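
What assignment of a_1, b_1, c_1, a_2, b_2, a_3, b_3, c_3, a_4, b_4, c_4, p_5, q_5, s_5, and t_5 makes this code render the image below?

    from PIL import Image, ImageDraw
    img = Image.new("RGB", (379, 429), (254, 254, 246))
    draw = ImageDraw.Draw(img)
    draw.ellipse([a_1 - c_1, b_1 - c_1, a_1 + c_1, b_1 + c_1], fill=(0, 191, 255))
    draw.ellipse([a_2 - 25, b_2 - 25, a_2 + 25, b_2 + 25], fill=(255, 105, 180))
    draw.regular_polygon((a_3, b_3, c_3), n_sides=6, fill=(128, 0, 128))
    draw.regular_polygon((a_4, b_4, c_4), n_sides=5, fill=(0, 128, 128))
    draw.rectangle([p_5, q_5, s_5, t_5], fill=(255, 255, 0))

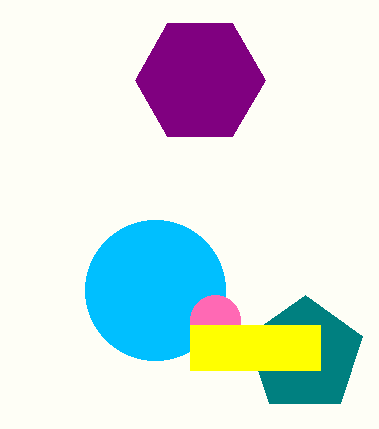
a_1 = 155
b_1 = 290
c_1 = 70
a_2 = 215
b_2 = 320
a_3 = 200
b_3 = 80
c_3 = 65
a_4 = 305
b_4 = 355
c_4 = 60
p_5 = 190
q_5 = 325
s_5 = 320
t_5 = 370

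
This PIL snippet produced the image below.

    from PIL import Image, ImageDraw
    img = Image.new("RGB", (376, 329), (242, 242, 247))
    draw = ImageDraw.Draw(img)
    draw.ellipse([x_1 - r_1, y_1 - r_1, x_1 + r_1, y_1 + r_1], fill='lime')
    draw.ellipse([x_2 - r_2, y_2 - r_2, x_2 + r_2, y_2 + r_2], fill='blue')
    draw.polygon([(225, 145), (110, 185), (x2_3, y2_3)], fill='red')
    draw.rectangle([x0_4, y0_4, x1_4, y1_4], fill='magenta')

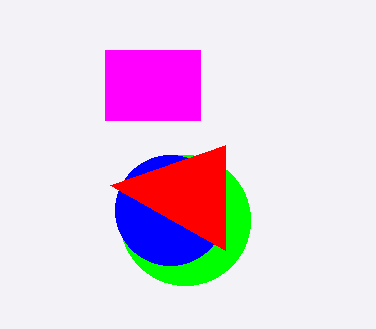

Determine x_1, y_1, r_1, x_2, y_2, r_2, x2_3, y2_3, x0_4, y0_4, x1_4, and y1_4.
x_1 = 185, y_1 = 220, r_1 = 65, x_2 = 170, y_2 = 210, r_2 = 55, x2_3 = 225, y2_3 = 250, x0_4 = 105, y0_4 = 50, x1_4 = 200, y1_4 = 120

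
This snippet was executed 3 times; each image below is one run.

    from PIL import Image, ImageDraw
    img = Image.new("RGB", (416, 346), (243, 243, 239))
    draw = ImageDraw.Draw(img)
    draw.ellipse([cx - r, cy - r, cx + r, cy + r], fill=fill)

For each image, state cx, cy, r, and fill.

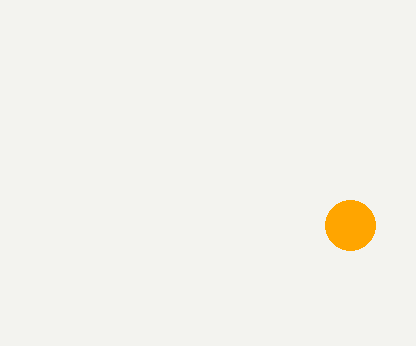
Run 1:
cx = 350, cy = 225, r = 25, fill = 'orange'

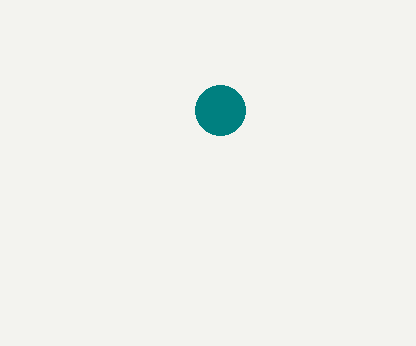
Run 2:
cx = 220; cy = 110; r = 25; fill = 'teal'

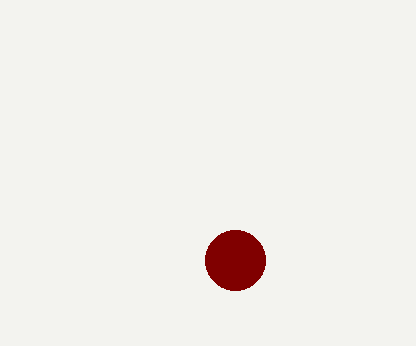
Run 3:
cx = 235; cy = 260; r = 30; fill = 'maroon'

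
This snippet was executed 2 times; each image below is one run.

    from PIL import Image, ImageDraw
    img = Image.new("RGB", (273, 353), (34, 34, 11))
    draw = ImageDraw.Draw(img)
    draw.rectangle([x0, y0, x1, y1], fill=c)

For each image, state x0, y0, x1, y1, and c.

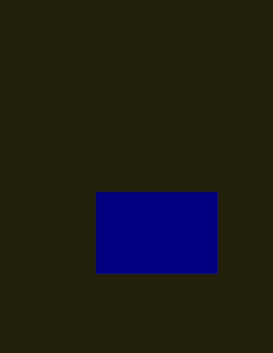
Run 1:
x0 = 96; y0 = 192; x1 = 216; y1 = 272; c = 'navy'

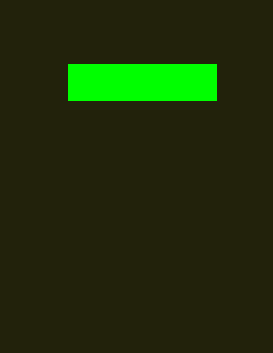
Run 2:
x0 = 68, y0 = 64, x1 = 216, y1 = 100, c = 'lime'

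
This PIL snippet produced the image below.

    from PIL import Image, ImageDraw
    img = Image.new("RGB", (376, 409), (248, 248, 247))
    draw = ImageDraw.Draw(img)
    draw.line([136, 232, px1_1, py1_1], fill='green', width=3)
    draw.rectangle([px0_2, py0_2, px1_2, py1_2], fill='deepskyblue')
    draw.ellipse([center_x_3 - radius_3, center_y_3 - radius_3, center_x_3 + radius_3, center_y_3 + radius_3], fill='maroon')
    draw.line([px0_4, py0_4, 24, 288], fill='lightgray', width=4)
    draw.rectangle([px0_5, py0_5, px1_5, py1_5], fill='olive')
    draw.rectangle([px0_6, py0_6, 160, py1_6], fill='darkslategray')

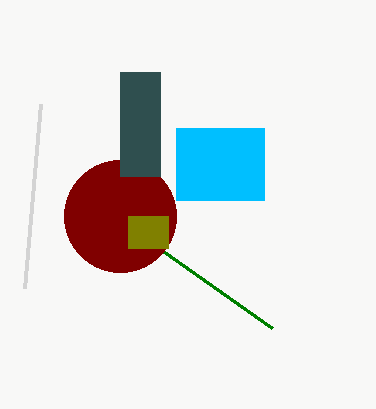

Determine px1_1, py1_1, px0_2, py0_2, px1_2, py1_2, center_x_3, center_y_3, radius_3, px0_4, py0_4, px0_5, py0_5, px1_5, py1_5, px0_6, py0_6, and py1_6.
px1_1 = 272
py1_1 = 328
px0_2 = 176
py0_2 = 128
px1_2 = 264
py1_2 = 200
center_x_3 = 120
center_y_3 = 216
radius_3 = 56
px0_4 = 40
py0_4 = 104
px0_5 = 128
py0_5 = 216
px1_5 = 168
py1_5 = 248
px0_6 = 120
py0_6 = 72
py1_6 = 176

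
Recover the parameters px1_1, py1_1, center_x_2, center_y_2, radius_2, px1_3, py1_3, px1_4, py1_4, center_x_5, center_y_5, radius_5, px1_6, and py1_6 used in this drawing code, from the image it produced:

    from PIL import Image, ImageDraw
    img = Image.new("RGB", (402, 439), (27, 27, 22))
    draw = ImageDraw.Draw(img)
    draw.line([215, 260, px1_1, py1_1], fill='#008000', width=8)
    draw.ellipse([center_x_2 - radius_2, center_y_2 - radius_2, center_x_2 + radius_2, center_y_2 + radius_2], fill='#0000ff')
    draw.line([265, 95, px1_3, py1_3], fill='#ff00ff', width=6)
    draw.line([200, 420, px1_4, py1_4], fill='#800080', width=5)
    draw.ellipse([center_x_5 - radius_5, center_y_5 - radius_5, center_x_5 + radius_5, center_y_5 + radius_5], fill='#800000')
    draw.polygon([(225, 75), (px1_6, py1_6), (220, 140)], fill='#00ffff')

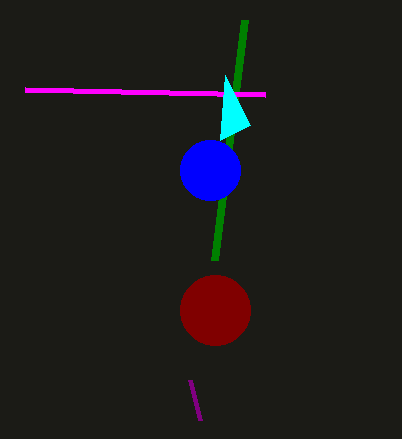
px1_1 = 245
py1_1 = 20
center_x_2 = 210
center_y_2 = 170
radius_2 = 30
px1_3 = 25
py1_3 = 90
px1_4 = 190
py1_4 = 380
center_x_5 = 215
center_y_5 = 310
radius_5 = 35
px1_6 = 250
py1_6 = 125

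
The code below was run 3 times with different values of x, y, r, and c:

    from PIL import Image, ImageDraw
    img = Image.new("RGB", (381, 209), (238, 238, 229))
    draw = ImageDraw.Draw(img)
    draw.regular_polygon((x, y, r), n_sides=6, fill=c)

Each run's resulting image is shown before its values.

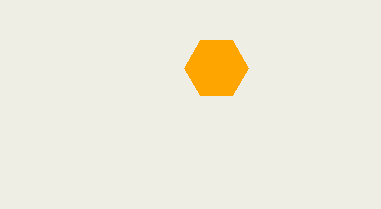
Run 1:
x = 216; y = 68; r = 32; c = 'orange'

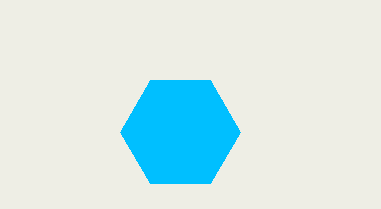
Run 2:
x = 180
y = 132
r = 60
c = 'deepskyblue'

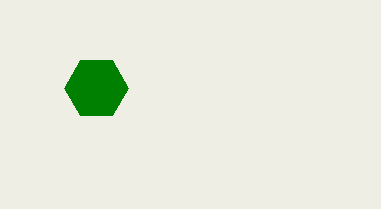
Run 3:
x = 96; y = 88; r = 32; c = 'green'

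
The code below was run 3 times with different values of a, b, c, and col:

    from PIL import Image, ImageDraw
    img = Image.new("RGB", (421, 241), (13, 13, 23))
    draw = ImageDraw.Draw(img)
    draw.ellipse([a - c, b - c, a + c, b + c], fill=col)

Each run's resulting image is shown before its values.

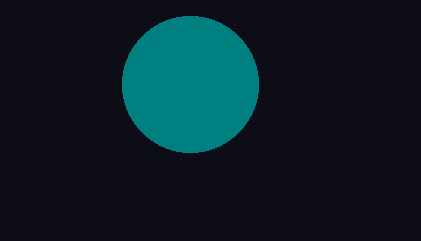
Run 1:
a = 190
b = 84
c = 68
col = 'teal'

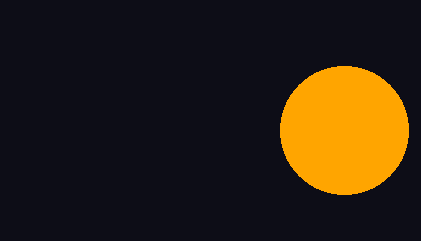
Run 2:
a = 344, b = 130, c = 64, col = 'orange'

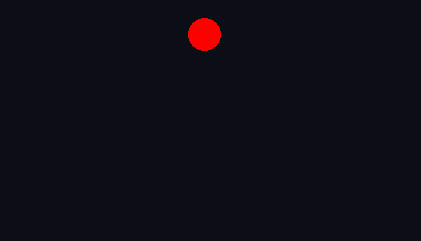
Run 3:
a = 204
b = 34
c = 16
col = 'red'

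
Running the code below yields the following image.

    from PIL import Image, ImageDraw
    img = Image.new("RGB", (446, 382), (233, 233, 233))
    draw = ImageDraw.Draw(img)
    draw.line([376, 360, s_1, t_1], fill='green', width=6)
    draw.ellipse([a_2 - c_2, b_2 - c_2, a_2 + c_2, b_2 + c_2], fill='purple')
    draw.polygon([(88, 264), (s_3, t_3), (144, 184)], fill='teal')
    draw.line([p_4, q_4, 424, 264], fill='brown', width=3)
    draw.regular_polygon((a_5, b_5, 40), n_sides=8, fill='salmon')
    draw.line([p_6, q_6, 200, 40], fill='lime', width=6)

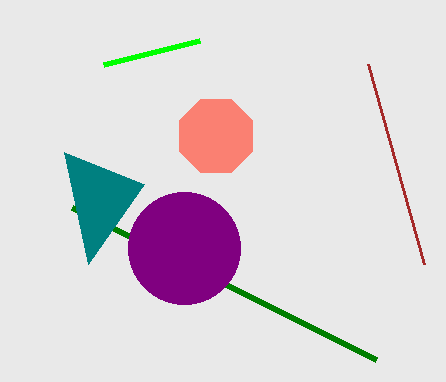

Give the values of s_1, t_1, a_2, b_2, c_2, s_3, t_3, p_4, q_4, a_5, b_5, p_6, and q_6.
s_1 = 72
t_1 = 208
a_2 = 184
b_2 = 248
c_2 = 56
s_3 = 64
t_3 = 152
p_4 = 368
q_4 = 64
a_5 = 216
b_5 = 136
p_6 = 104
q_6 = 64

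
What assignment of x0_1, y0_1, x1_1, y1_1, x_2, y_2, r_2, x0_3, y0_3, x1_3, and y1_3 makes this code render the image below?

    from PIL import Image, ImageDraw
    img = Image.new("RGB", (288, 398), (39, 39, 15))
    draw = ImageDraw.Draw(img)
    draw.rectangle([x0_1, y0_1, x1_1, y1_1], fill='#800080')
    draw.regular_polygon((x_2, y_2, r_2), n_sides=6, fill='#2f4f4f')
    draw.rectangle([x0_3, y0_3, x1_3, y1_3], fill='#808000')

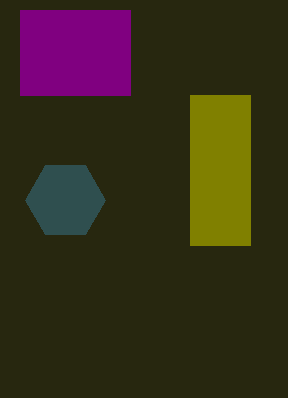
x0_1 = 20, y0_1 = 10, x1_1 = 130, y1_1 = 95, x_2 = 65, y_2 = 200, r_2 = 40, x0_3 = 190, y0_3 = 95, x1_3 = 250, y1_3 = 245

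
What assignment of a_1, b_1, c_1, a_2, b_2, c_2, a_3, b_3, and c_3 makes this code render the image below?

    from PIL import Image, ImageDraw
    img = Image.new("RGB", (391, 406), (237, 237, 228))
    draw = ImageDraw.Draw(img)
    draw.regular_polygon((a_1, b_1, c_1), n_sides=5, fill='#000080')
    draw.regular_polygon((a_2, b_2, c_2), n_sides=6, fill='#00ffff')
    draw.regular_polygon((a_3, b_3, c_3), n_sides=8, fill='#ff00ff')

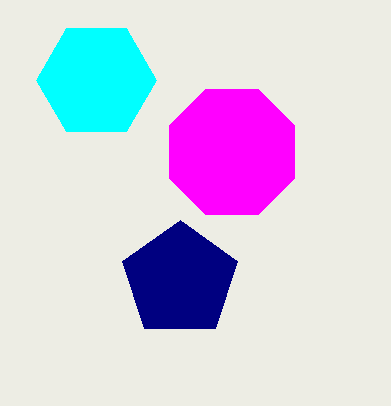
a_1 = 180, b_1 = 280, c_1 = 60, a_2 = 96, b_2 = 80, c_2 = 60, a_3 = 232, b_3 = 152, c_3 = 68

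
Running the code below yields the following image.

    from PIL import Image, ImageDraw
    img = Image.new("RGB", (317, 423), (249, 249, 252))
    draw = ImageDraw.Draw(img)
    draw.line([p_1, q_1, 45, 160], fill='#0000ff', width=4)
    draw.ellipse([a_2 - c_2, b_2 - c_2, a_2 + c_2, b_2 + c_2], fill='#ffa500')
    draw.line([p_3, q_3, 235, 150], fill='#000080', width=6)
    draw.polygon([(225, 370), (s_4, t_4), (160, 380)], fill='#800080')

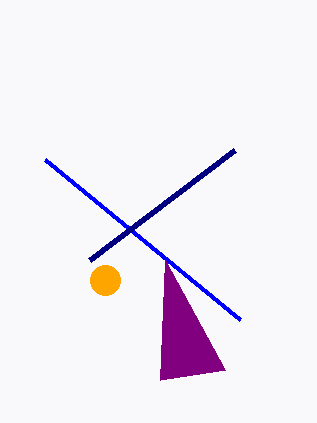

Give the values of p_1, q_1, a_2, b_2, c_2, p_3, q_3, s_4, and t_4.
p_1 = 240
q_1 = 320
a_2 = 105
b_2 = 280
c_2 = 15
p_3 = 90
q_3 = 260
s_4 = 165
t_4 = 260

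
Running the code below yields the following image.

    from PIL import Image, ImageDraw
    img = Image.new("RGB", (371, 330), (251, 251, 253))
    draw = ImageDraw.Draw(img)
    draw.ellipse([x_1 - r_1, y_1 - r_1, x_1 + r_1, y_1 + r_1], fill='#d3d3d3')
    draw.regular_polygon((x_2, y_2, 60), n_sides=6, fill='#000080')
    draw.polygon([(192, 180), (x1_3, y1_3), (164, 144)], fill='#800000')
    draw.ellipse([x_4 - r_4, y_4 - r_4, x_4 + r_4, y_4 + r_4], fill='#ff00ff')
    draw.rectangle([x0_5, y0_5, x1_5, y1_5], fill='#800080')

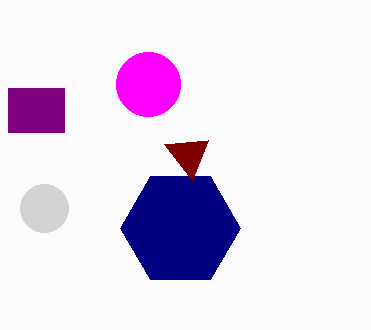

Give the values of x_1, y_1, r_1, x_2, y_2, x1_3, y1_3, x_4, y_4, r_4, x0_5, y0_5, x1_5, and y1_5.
x_1 = 44; y_1 = 208; r_1 = 24; x_2 = 180; y_2 = 228; x1_3 = 208; y1_3 = 140; x_4 = 148; y_4 = 84; r_4 = 32; x0_5 = 8; y0_5 = 88; x1_5 = 64; y1_5 = 132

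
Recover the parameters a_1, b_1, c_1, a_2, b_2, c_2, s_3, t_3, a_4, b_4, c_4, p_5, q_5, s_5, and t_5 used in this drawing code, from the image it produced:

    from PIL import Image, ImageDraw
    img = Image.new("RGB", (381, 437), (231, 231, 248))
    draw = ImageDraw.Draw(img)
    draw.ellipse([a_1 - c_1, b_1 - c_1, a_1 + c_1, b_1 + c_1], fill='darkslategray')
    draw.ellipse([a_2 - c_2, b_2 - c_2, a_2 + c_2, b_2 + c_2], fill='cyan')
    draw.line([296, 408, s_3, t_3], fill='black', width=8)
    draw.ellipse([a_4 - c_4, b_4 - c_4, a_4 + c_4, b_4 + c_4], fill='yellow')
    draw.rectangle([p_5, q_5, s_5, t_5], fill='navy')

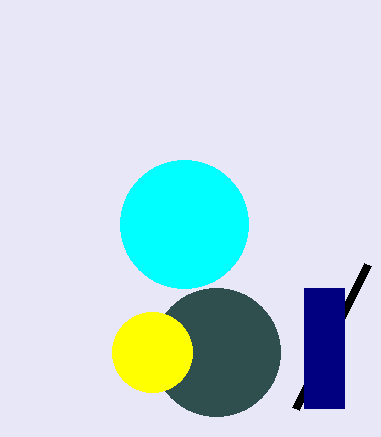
a_1 = 216
b_1 = 352
c_1 = 64
a_2 = 184
b_2 = 224
c_2 = 64
s_3 = 368
t_3 = 264
a_4 = 152
b_4 = 352
c_4 = 40
p_5 = 304
q_5 = 288
s_5 = 344
t_5 = 408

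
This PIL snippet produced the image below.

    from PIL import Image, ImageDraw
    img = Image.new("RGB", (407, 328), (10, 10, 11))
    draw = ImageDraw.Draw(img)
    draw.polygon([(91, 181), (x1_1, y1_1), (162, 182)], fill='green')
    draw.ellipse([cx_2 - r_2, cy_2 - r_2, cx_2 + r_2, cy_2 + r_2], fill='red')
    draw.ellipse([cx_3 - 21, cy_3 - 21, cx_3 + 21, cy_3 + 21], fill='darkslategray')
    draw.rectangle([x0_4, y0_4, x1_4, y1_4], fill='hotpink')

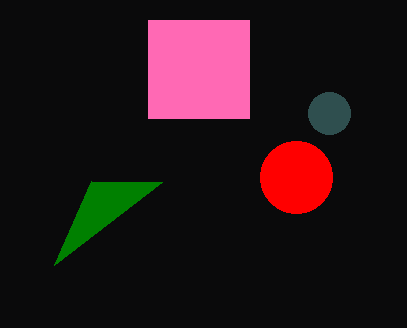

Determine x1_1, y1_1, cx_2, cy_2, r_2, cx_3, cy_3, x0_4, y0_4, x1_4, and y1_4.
x1_1 = 54
y1_1 = 265
cx_2 = 296
cy_2 = 177
r_2 = 36
cx_3 = 329
cy_3 = 113
x0_4 = 148
y0_4 = 20
x1_4 = 249
y1_4 = 118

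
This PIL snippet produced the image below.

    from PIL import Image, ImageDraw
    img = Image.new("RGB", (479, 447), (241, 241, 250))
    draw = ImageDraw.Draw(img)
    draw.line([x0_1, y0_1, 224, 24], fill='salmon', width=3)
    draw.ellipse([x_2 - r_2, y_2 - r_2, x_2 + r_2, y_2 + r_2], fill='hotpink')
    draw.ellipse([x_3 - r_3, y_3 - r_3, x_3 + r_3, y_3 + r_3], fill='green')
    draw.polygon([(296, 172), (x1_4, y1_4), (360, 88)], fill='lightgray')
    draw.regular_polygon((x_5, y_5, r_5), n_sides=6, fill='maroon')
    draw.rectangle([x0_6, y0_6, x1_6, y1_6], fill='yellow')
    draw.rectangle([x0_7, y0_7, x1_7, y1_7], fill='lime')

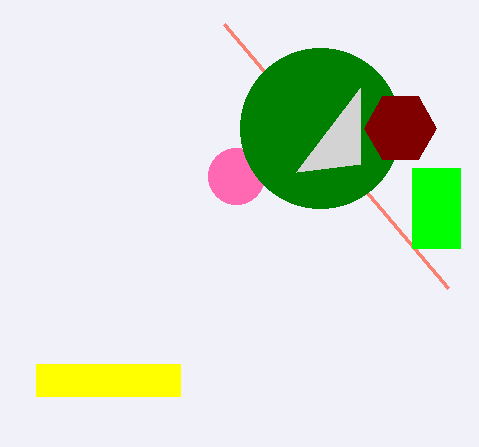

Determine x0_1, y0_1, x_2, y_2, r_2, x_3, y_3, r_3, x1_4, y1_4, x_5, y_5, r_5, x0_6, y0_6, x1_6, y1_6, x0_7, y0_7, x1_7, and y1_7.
x0_1 = 448
y0_1 = 288
x_2 = 236
y_2 = 176
r_2 = 28
x_3 = 320
y_3 = 128
r_3 = 80
x1_4 = 360
y1_4 = 164
x_5 = 400
y_5 = 128
r_5 = 36
x0_6 = 36
y0_6 = 364
x1_6 = 180
y1_6 = 396
x0_7 = 412
y0_7 = 168
x1_7 = 460
y1_7 = 248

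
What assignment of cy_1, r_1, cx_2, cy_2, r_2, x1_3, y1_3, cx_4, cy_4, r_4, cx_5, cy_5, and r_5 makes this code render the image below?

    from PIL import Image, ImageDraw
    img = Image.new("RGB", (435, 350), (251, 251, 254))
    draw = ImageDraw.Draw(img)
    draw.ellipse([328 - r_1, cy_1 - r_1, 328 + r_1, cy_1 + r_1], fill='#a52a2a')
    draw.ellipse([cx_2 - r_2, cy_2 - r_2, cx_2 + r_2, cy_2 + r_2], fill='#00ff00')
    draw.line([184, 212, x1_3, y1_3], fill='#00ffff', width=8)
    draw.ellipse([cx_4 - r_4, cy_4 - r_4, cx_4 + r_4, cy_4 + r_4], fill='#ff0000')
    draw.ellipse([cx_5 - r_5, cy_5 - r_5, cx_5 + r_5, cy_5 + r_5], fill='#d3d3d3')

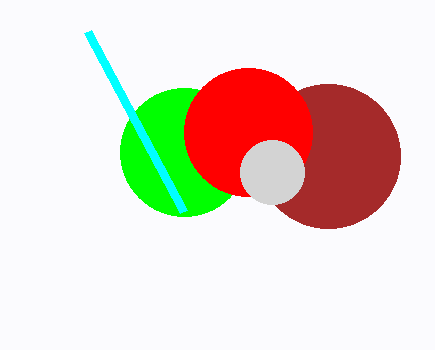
cy_1 = 156; r_1 = 72; cx_2 = 184; cy_2 = 152; r_2 = 64; x1_3 = 88; y1_3 = 32; cx_4 = 248; cy_4 = 132; r_4 = 64; cx_5 = 272; cy_5 = 172; r_5 = 32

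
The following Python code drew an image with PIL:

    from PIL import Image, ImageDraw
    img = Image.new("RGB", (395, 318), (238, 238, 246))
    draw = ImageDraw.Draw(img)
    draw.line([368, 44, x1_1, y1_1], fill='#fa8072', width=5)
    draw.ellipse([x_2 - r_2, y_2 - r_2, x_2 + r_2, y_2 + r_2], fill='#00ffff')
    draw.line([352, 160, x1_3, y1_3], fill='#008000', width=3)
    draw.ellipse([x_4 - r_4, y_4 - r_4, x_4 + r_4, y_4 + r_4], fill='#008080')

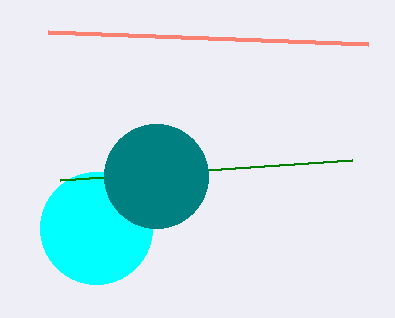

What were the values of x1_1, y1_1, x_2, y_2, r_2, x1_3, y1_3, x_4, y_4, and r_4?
x1_1 = 48
y1_1 = 32
x_2 = 96
y_2 = 228
r_2 = 56
x1_3 = 60
y1_3 = 180
x_4 = 156
y_4 = 176
r_4 = 52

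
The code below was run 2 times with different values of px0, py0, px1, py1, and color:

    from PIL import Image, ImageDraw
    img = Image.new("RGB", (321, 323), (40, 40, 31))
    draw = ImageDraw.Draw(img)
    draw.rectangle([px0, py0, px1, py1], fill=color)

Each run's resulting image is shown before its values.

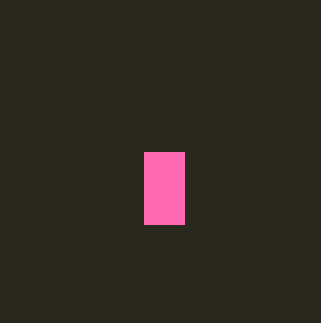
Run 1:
px0 = 144
py0 = 152
px1 = 184
py1 = 224
color = 'hotpink'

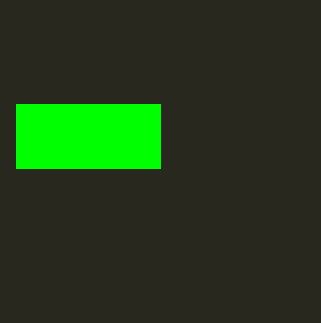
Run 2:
px0 = 16; py0 = 104; px1 = 160; py1 = 168; color = 'lime'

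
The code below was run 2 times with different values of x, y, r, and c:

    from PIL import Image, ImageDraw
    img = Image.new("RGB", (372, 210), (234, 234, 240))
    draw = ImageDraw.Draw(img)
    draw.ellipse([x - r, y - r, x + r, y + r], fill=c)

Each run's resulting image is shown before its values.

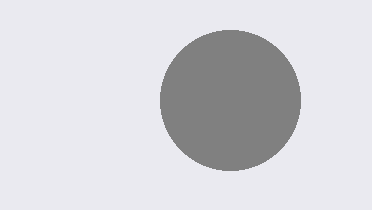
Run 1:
x = 230, y = 100, r = 70, c = 'gray'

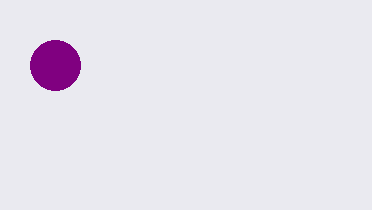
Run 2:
x = 55, y = 65, r = 25, c = 'purple'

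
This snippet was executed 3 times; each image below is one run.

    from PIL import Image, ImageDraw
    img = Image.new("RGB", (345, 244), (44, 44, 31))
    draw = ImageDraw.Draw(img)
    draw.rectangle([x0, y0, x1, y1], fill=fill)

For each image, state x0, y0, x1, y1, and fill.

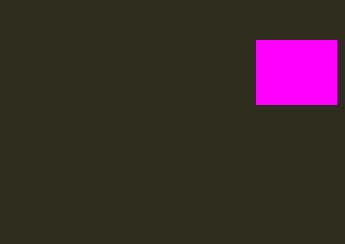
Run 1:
x0 = 256
y0 = 40
x1 = 336
y1 = 104
fill = 'magenta'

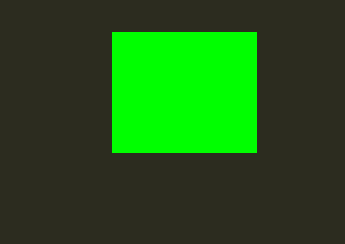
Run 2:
x0 = 112, y0 = 32, x1 = 256, y1 = 152, fill = 'lime'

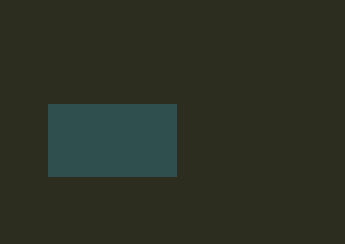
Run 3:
x0 = 48, y0 = 104, x1 = 176, y1 = 176, fill = 'darkslategray'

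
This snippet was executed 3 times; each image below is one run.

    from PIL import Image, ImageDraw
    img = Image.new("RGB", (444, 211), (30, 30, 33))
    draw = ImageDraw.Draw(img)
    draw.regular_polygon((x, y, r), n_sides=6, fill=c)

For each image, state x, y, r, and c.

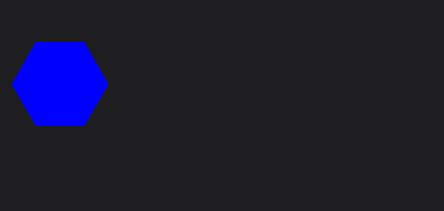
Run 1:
x = 60; y = 84; r = 48; c = 'blue'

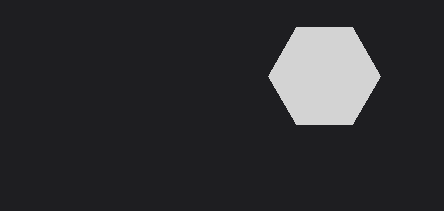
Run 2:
x = 324
y = 76
r = 56
c = 'lightgray'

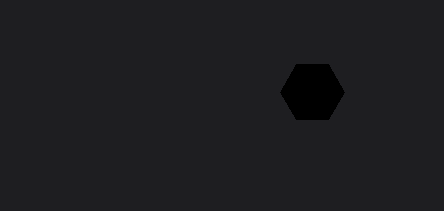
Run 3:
x = 312, y = 92, r = 32, c = 'black'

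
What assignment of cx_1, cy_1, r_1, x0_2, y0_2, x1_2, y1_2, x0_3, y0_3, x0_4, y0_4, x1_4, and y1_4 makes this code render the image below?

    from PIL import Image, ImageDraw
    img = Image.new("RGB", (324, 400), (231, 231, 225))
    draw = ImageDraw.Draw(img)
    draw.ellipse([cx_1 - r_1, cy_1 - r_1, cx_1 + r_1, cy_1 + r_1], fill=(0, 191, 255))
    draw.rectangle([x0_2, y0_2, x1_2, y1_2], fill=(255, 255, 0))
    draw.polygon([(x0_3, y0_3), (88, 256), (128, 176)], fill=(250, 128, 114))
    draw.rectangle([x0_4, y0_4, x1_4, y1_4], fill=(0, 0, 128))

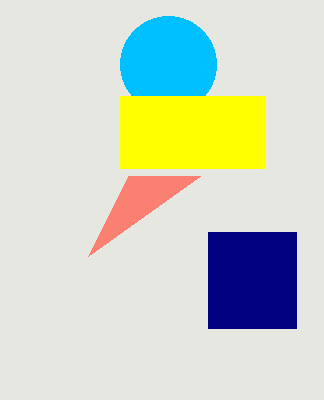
cx_1 = 168, cy_1 = 64, r_1 = 48, x0_2 = 120, y0_2 = 96, x1_2 = 264, y1_2 = 168, x0_3 = 200, y0_3 = 176, x0_4 = 208, y0_4 = 232, x1_4 = 296, y1_4 = 328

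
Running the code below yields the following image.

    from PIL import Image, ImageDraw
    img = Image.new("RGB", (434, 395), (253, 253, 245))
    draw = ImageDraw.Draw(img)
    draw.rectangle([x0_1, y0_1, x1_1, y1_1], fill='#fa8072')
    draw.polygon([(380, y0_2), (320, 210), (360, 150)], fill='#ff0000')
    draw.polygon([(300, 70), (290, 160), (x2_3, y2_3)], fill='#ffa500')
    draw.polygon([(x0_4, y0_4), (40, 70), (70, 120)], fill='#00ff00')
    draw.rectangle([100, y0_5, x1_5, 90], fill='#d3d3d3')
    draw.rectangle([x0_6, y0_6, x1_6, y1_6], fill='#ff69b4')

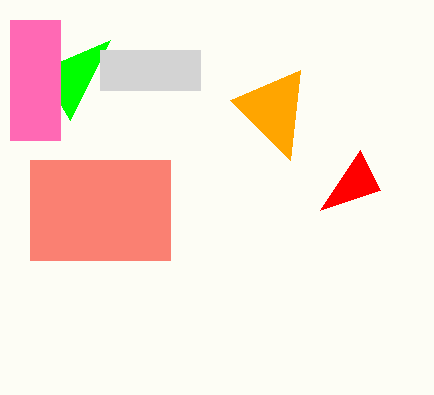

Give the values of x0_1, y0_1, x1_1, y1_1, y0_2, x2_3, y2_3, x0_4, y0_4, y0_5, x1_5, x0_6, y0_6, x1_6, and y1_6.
x0_1 = 30
y0_1 = 160
x1_1 = 170
y1_1 = 260
y0_2 = 190
x2_3 = 230
y2_3 = 100
x0_4 = 110
y0_4 = 40
y0_5 = 50
x1_5 = 200
x0_6 = 10
y0_6 = 20
x1_6 = 60
y1_6 = 140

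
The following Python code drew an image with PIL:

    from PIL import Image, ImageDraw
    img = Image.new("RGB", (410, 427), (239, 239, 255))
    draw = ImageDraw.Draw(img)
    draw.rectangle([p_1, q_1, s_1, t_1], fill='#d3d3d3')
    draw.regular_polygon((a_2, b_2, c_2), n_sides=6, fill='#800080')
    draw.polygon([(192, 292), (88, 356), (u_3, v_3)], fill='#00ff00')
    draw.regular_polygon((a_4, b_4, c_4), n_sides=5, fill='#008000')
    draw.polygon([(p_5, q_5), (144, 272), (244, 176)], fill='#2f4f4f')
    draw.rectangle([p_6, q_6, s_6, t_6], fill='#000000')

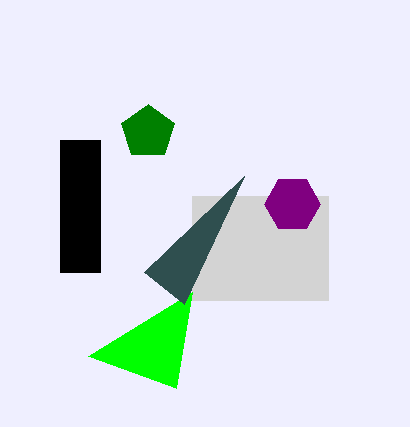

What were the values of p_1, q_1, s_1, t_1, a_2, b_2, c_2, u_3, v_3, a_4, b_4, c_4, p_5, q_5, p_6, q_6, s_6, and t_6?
p_1 = 192
q_1 = 196
s_1 = 328
t_1 = 300
a_2 = 292
b_2 = 204
c_2 = 28
u_3 = 176
v_3 = 388
a_4 = 148
b_4 = 132
c_4 = 28
p_5 = 184
q_5 = 304
p_6 = 60
q_6 = 140
s_6 = 100
t_6 = 272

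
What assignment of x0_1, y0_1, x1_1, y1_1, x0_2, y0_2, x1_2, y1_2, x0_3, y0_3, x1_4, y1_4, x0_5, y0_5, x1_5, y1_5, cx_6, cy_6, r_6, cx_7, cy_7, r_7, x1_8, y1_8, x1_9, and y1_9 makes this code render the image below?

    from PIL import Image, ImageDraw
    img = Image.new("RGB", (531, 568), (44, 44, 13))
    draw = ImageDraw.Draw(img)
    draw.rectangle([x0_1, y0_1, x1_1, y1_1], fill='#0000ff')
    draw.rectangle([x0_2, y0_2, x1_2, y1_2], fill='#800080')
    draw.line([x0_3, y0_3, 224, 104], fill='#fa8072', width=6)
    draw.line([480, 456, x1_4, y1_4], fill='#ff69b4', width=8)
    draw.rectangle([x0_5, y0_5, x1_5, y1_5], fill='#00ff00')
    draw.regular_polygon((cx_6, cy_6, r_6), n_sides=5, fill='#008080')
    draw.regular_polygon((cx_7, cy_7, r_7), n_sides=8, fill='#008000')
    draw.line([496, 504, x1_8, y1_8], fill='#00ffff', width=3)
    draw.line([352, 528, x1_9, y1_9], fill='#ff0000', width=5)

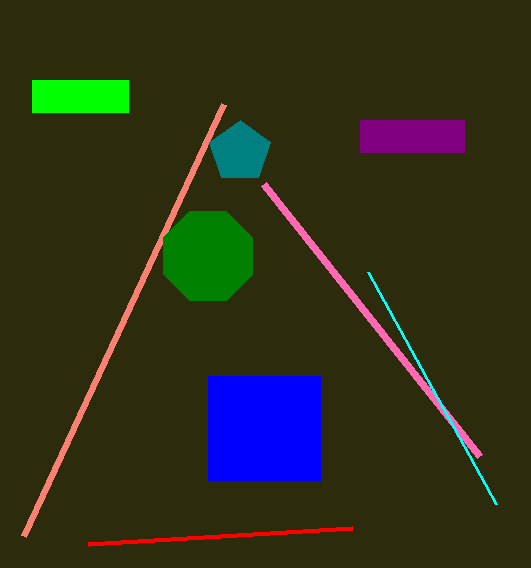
x0_1 = 208
y0_1 = 376
x1_1 = 320
y1_1 = 480
x0_2 = 360
y0_2 = 120
x1_2 = 464
y1_2 = 152
x0_3 = 24
y0_3 = 536
x1_4 = 264
y1_4 = 184
x0_5 = 32
y0_5 = 80
x1_5 = 128
y1_5 = 112
cx_6 = 240
cy_6 = 152
r_6 = 32
cx_7 = 208
cy_7 = 256
r_7 = 48
x1_8 = 368
y1_8 = 272
x1_9 = 88
y1_9 = 544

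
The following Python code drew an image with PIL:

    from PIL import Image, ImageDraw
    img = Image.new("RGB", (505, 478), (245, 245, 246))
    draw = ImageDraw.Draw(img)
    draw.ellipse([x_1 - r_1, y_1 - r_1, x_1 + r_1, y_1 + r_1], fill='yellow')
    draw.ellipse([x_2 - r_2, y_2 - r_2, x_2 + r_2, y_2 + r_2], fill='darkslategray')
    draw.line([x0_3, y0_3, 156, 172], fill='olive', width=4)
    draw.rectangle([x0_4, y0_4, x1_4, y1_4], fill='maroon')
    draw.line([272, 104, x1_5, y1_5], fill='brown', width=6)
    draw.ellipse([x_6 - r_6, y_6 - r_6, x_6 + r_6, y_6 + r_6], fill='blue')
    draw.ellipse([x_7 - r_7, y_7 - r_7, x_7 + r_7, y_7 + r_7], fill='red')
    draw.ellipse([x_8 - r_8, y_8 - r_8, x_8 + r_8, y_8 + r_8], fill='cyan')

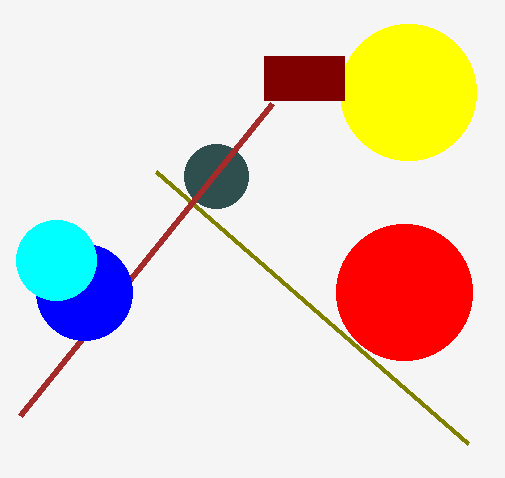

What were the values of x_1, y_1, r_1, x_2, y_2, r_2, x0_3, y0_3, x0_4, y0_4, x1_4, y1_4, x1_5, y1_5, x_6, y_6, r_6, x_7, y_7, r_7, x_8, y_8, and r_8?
x_1 = 408, y_1 = 92, r_1 = 68, x_2 = 216, y_2 = 176, r_2 = 32, x0_3 = 468, y0_3 = 444, x0_4 = 264, y0_4 = 56, x1_4 = 344, y1_4 = 100, x1_5 = 20, y1_5 = 416, x_6 = 84, y_6 = 292, r_6 = 48, x_7 = 404, y_7 = 292, r_7 = 68, x_8 = 56, y_8 = 260, r_8 = 40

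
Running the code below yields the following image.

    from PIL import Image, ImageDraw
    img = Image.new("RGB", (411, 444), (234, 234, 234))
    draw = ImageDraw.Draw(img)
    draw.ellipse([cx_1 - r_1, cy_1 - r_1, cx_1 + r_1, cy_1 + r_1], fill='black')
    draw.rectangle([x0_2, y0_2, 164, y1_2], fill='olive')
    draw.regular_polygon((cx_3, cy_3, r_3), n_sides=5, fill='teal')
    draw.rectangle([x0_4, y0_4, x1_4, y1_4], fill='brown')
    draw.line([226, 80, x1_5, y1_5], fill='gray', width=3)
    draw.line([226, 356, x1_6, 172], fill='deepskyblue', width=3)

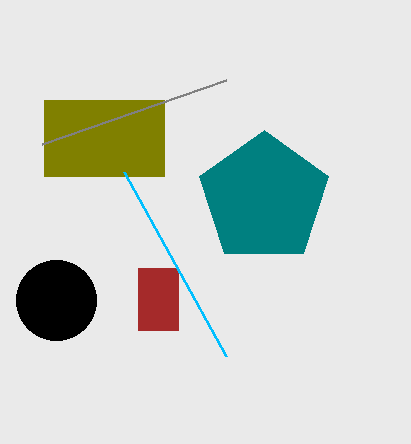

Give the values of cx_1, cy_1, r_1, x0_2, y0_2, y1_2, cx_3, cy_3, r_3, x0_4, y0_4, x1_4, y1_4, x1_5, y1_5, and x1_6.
cx_1 = 56; cy_1 = 300; r_1 = 40; x0_2 = 44; y0_2 = 100; y1_2 = 176; cx_3 = 264; cy_3 = 198; r_3 = 68; x0_4 = 138; y0_4 = 268; x1_4 = 178; y1_4 = 330; x1_5 = 42; y1_5 = 144; x1_6 = 124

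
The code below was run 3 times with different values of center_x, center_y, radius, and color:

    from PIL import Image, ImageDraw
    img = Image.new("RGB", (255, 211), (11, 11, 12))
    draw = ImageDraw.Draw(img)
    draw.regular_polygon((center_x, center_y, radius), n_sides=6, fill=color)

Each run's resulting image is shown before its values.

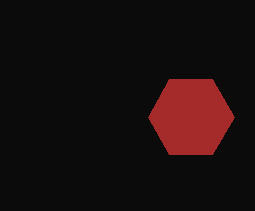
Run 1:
center_x = 191
center_y = 117
radius = 43
color = 'brown'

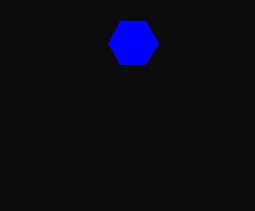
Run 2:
center_x = 133, center_y = 43, radius = 25, color = 'blue'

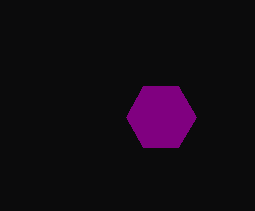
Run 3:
center_x = 161, center_y = 117, radius = 35, color = 'purple'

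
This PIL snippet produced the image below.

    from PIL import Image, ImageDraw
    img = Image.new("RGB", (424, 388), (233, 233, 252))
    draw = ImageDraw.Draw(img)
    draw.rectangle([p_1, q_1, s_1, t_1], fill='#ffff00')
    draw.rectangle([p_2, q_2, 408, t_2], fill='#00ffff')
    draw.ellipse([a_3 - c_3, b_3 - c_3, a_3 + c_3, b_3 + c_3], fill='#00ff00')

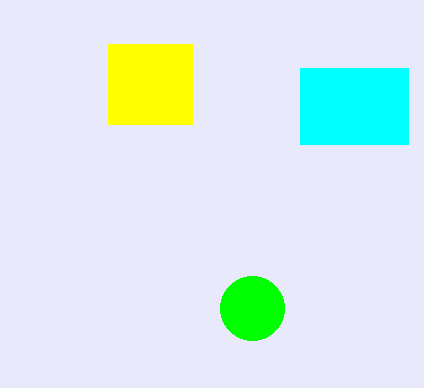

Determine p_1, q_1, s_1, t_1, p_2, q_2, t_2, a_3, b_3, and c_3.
p_1 = 108
q_1 = 44
s_1 = 192
t_1 = 124
p_2 = 300
q_2 = 68
t_2 = 144
a_3 = 252
b_3 = 308
c_3 = 32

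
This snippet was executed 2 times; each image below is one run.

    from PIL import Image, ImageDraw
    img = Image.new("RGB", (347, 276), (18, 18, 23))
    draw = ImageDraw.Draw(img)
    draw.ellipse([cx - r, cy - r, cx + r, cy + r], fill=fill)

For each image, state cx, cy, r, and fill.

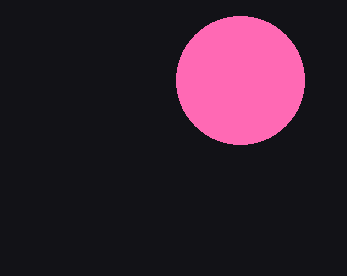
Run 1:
cx = 240, cy = 80, r = 64, fill = 'hotpink'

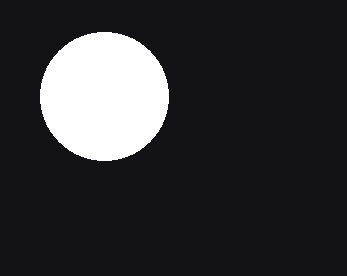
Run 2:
cx = 104
cy = 96
r = 64
fill = 'white'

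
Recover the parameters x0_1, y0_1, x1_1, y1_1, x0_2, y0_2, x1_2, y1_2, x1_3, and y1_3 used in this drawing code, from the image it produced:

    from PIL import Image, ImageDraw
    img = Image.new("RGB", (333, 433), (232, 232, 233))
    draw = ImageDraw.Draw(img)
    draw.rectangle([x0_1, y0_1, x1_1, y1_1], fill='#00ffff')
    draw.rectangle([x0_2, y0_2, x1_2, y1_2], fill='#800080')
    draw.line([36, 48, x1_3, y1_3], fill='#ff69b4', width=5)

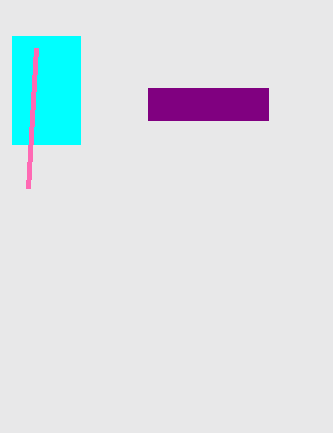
x0_1 = 12, y0_1 = 36, x1_1 = 80, y1_1 = 144, x0_2 = 148, y0_2 = 88, x1_2 = 268, y1_2 = 120, x1_3 = 28, y1_3 = 188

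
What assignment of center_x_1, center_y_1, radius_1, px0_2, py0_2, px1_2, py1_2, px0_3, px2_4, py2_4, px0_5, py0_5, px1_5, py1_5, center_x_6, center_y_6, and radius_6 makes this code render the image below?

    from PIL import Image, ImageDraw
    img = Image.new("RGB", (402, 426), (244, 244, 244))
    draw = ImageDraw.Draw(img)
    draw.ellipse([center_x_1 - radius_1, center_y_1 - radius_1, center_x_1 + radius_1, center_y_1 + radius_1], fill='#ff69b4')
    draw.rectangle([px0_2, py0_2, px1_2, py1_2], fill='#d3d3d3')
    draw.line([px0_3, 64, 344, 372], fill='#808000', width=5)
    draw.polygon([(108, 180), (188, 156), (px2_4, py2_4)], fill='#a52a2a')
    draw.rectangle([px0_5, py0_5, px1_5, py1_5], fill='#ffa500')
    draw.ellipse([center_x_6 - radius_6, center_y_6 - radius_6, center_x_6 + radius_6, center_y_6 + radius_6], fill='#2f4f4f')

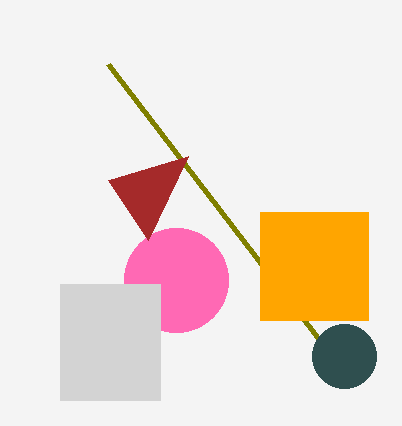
center_x_1 = 176
center_y_1 = 280
radius_1 = 52
px0_2 = 60
py0_2 = 284
px1_2 = 160
py1_2 = 400
px0_3 = 108
px2_4 = 148
py2_4 = 240
px0_5 = 260
py0_5 = 212
px1_5 = 368
py1_5 = 320
center_x_6 = 344
center_y_6 = 356
radius_6 = 32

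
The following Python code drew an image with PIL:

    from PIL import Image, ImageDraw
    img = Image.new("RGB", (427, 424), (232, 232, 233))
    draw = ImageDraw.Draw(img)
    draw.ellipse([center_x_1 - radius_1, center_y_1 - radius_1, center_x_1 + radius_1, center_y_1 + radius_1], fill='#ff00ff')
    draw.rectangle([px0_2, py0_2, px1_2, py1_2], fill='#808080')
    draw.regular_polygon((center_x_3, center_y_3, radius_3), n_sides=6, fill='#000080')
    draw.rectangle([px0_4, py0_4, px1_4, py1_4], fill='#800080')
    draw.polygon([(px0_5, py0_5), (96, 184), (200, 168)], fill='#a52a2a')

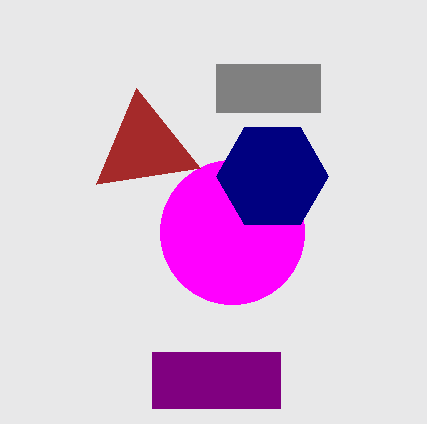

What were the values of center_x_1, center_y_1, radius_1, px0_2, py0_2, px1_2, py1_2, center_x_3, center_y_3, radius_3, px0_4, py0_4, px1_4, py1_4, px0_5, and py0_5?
center_x_1 = 232, center_y_1 = 232, radius_1 = 72, px0_2 = 216, py0_2 = 64, px1_2 = 320, py1_2 = 112, center_x_3 = 272, center_y_3 = 176, radius_3 = 56, px0_4 = 152, py0_4 = 352, px1_4 = 280, py1_4 = 408, px0_5 = 136, py0_5 = 88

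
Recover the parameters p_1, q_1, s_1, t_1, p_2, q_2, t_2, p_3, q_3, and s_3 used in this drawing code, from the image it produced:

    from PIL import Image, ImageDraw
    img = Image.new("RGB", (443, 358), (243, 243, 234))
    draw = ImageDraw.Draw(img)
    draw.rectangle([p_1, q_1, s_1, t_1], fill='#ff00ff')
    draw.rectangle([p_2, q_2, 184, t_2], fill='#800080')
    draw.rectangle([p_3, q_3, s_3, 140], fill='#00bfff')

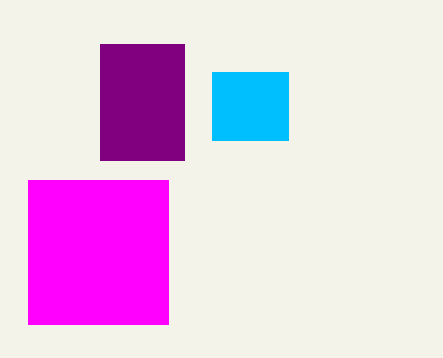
p_1 = 28
q_1 = 180
s_1 = 168
t_1 = 324
p_2 = 100
q_2 = 44
t_2 = 160
p_3 = 212
q_3 = 72
s_3 = 288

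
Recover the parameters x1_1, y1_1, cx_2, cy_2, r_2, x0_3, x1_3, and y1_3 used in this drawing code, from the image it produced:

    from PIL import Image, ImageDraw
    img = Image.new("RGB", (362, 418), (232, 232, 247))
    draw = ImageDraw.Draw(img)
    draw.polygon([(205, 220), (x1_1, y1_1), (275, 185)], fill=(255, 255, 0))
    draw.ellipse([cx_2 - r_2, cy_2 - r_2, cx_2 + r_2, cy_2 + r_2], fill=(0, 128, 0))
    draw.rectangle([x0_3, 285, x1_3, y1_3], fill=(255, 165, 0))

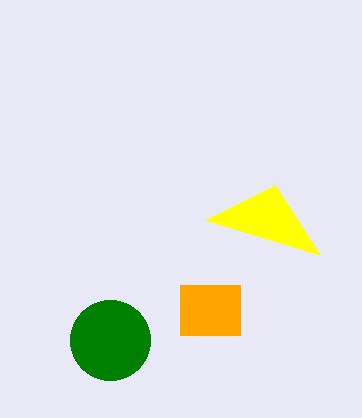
x1_1 = 320, y1_1 = 255, cx_2 = 110, cy_2 = 340, r_2 = 40, x0_3 = 180, x1_3 = 240, y1_3 = 335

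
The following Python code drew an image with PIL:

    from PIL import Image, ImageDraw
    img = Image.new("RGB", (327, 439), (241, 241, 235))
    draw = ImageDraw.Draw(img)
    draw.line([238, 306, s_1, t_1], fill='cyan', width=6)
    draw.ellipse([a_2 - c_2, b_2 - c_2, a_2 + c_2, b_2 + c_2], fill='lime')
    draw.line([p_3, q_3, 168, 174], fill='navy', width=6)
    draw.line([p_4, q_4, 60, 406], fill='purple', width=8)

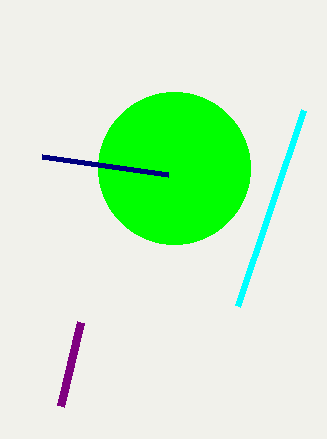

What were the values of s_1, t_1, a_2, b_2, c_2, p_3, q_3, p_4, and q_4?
s_1 = 304, t_1 = 110, a_2 = 174, b_2 = 168, c_2 = 76, p_3 = 42, q_3 = 156, p_4 = 80, q_4 = 322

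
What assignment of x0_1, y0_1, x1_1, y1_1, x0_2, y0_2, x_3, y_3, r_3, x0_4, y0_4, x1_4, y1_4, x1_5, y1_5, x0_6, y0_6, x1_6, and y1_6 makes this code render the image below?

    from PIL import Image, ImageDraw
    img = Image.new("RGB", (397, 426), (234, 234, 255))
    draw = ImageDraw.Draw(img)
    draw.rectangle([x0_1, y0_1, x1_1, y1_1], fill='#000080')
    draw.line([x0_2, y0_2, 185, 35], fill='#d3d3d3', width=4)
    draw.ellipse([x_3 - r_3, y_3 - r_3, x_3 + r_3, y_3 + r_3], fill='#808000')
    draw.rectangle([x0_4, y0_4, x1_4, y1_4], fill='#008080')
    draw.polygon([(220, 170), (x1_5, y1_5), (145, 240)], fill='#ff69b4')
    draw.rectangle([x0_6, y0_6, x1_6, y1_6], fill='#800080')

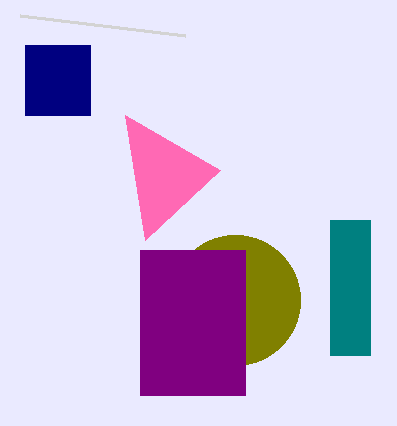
x0_1 = 25
y0_1 = 45
x1_1 = 90
y1_1 = 115
x0_2 = 20
y0_2 = 15
x_3 = 235
y_3 = 300
r_3 = 65
x0_4 = 330
y0_4 = 220
x1_4 = 370
y1_4 = 355
x1_5 = 125
y1_5 = 115
x0_6 = 140
y0_6 = 250
x1_6 = 245
y1_6 = 395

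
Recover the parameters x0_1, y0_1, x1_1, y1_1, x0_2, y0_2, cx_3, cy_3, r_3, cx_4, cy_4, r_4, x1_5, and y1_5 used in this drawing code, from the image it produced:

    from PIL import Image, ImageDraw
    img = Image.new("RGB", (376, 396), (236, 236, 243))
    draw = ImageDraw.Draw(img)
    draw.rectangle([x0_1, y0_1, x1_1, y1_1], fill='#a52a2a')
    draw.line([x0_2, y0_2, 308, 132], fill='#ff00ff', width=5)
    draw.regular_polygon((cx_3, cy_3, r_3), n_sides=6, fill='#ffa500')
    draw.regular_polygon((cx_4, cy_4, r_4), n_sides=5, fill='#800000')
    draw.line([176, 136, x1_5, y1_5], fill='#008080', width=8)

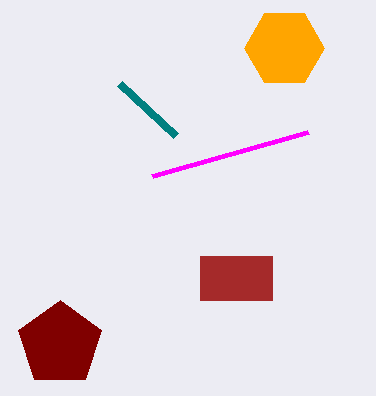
x0_1 = 200
y0_1 = 256
x1_1 = 272
y1_1 = 300
x0_2 = 152
y0_2 = 176
cx_3 = 284
cy_3 = 48
r_3 = 40
cx_4 = 60
cy_4 = 344
r_4 = 44
x1_5 = 120
y1_5 = 84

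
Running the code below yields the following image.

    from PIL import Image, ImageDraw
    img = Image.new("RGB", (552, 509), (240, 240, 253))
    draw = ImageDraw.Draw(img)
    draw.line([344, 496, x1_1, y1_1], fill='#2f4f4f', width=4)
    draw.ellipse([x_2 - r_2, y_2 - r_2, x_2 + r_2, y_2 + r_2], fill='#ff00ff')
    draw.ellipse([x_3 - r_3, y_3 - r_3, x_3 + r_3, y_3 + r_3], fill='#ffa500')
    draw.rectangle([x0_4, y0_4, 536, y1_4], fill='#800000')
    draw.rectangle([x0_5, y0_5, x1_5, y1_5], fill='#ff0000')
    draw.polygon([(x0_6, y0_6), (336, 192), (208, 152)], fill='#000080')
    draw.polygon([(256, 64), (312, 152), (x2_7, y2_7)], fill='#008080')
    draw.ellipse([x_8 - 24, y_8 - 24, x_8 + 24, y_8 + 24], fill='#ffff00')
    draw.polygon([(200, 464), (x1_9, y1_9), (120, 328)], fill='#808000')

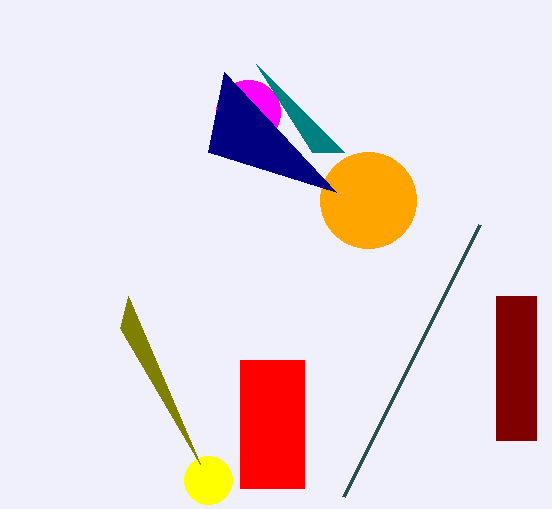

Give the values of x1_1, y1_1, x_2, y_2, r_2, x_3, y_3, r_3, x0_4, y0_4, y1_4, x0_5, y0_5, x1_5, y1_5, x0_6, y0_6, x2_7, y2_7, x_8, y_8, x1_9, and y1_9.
x1_1 = 480, y1_1 = 224, x_2 = 248, y_2 = 112, r_2 = 32, x_3 = 368, y_3 = 200, r_3 = 48, x0_4 = 496, y0_4 = 296, y1_4 = 440, x0_5 = 240, y0_5 = 360, x1_5 = 304, y1_5 = 488, x0_6 = 224, y0_6 = 72, x2_7 = 344, y2_7 = 152, x_8 = 208, y_8 = 480, x1_9 = 128, y1_9 = 296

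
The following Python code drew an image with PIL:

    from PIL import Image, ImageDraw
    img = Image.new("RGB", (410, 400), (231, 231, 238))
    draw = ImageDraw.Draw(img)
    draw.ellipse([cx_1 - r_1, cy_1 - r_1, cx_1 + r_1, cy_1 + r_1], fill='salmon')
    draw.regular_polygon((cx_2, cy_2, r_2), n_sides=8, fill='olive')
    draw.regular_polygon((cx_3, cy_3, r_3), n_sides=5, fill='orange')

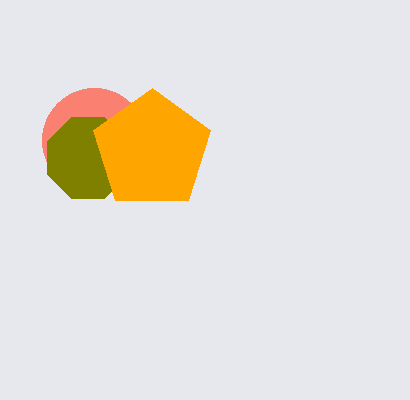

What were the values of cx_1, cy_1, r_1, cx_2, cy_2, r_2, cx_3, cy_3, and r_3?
cx_1 = 94; cy_1 = 140; r_1 = 52; cx_2 = 88; cy_2 = 158; r_2 = 44; cx_3 = 152; cy_3 = 150; r_3 = 62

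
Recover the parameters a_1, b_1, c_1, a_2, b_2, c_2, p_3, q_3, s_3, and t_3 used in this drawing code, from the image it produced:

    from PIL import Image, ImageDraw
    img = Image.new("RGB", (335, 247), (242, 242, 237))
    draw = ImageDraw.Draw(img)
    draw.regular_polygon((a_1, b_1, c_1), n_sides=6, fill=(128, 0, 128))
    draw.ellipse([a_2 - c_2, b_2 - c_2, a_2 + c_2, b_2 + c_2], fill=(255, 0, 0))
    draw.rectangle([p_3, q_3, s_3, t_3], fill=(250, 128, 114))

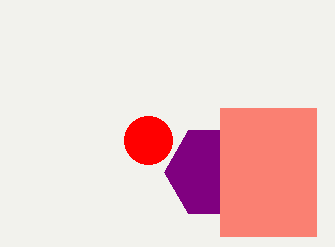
a_1 = 212, b_1 = 172, c_1 = 48, a_2 = 148, b_2 = 140, c_2 = 24, p_3 = 220, q_3 = 108, s_3 = 316, t_3 = 236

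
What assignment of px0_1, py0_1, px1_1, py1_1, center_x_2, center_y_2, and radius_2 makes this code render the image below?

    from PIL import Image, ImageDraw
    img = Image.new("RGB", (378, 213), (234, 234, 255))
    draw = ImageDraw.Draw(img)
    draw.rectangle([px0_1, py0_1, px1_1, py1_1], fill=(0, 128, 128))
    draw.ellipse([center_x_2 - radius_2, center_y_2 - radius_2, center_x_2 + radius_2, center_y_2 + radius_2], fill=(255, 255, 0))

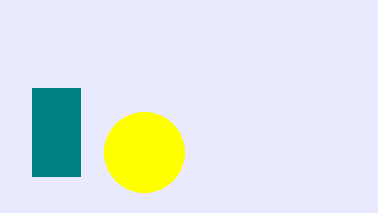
px0_1 = 32
py0_1 = 88
px1_1 = 80
py1_1 = 176
center_x_2 = 144
center_y_2 = 152
radius_2 = 40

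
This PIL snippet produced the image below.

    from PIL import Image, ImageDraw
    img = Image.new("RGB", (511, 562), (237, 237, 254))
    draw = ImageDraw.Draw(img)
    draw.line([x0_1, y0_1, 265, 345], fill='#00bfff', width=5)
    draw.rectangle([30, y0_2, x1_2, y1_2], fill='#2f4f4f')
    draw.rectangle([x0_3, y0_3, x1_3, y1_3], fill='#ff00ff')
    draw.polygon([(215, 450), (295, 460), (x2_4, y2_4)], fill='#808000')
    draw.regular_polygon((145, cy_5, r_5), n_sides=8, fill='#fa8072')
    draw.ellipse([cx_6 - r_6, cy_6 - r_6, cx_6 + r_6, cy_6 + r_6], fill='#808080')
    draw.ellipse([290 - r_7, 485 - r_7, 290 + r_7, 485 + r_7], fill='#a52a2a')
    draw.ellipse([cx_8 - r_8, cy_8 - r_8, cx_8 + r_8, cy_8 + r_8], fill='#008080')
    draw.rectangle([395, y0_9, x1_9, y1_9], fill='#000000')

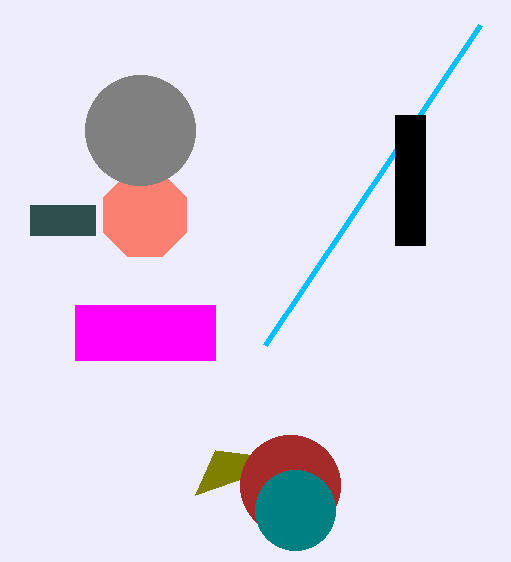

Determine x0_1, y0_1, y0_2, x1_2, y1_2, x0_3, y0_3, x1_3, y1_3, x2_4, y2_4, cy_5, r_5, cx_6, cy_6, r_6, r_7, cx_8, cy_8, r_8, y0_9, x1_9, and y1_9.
x0_1 = 480, y0_1 = 25, y0_2 = 205, x1_2 = 95, y1_2 = 235, x0_3 = 75, y0_3 = 305, x1_3 = 215, y1_3 = 360, x2_4 = 195, y2_4 = 495, cy_5 = 215, r_5 = 45, cx_6 = 140, cy_6 = 130, r_6 = 55, r_7 = 50, cx_8 = 295, cy_8 = 510, r_8 = 40, y0_9 = 115, x1_9 = 425, y1_9 = 245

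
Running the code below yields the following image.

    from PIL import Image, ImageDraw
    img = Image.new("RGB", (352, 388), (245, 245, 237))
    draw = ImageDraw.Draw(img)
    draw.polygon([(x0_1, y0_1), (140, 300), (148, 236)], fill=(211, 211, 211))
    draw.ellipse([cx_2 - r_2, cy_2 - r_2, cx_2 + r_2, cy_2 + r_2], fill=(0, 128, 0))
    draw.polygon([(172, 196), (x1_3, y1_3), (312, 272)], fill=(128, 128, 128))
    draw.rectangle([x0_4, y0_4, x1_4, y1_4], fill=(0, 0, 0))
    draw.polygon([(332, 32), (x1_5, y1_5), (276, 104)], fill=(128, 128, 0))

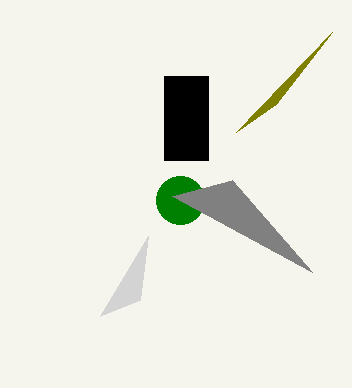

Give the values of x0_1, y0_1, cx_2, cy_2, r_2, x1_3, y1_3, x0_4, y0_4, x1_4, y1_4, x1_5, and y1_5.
x0_1 = 100
y0_1 = 316
cx_2 = 180
cy_2 = 200
r_2 = 24
x1_3 = 232
y1_3 = 180
x0_4 = 164
y0_4 = 76
x1_4 = 208
y1_4 = 160
x1_5 = 236
y1_5 = 132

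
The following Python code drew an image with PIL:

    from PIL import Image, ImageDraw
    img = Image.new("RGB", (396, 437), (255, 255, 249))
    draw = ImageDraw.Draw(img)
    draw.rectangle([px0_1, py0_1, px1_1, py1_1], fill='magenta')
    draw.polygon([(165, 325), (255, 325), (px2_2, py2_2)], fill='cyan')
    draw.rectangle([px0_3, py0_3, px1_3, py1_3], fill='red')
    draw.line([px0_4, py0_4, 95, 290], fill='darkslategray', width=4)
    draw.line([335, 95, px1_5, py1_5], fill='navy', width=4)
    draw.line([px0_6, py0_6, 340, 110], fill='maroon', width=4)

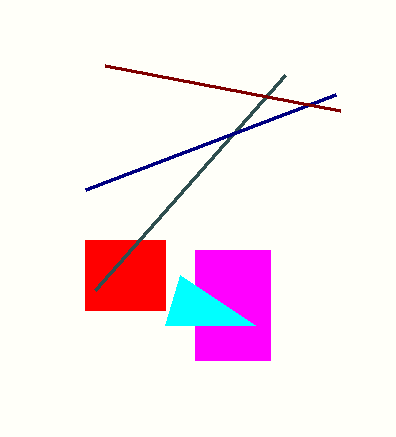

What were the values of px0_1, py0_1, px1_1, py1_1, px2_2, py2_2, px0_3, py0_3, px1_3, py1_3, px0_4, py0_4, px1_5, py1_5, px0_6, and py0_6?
px0_1 = 195
py0_1 = 250
px1_1 = 270
py1_1 = 360
px2_2 = 180
py2_2 = 275
px0_3 = 85
py0_3 = 240
px1_3 = 165
py1_3 = 310
px0_4 = 285
py0_4 = 75
px1_5 = 85
py1_5 = 190
px0_6 = 105
py0_6 = 65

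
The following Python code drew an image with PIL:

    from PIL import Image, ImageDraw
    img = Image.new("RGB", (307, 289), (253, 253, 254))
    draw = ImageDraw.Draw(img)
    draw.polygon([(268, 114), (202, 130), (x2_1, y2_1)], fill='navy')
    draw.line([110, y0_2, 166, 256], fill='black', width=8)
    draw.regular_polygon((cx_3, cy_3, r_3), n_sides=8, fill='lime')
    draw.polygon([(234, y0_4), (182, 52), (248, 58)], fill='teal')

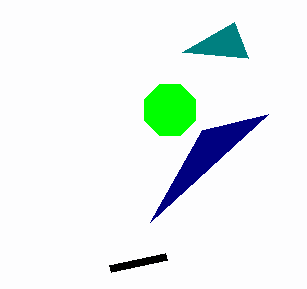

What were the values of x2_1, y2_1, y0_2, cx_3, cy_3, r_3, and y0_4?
x2_1 = 150; y2_1 = 222; y0_2 = 268; cx_3 = 170; cy_3 = 110; r_3 = 28; y0_4 = 22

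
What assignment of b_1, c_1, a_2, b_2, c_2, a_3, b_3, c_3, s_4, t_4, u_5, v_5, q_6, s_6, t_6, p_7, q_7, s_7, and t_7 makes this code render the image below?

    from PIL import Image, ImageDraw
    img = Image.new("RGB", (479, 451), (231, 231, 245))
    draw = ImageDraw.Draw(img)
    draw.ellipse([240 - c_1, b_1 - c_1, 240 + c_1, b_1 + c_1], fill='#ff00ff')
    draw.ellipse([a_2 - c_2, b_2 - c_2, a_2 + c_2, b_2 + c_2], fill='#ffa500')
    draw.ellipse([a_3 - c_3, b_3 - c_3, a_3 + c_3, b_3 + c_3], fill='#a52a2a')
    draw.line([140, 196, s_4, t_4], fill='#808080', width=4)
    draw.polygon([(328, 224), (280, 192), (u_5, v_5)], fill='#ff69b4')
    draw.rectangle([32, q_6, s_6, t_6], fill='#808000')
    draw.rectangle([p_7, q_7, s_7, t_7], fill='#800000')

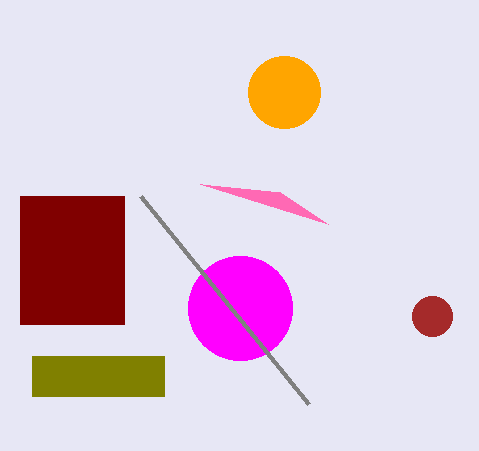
b_1 = 308
c_1 = 52
a_2 = 284
b_2 = 92
c_2 = 36
a_3 = 432
b_3 = 316
c_3 = 20
s_4 = 308
t_4 = 404
u_5 = 200
v_5 = 184
q_6 = 356
s_6 = 164
t_6 = 396
p_7 = 20
q_7 = 196
s_7 = 124
t_7 = 324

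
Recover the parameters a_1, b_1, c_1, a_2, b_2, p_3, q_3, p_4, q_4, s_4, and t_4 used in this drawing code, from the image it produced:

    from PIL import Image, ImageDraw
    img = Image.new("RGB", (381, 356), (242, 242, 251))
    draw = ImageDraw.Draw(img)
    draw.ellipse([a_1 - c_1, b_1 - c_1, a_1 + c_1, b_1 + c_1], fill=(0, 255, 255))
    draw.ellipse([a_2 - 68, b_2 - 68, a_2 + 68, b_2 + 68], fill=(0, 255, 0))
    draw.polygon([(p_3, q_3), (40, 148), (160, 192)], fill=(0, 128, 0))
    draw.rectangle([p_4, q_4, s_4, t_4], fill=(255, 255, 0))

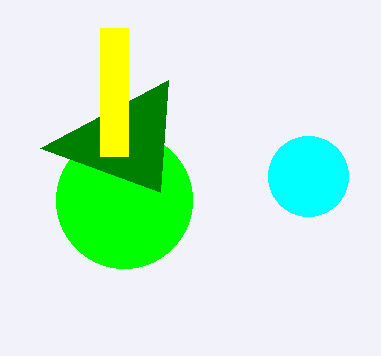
a_1 = 308; b_1 = 176; c_1 = 40; a_2 = 124; b_2 = 200; p_3 = 168; q_3 = 80; p_4 = 100; q_4 = 28; s_4 = 128; t_4 = 156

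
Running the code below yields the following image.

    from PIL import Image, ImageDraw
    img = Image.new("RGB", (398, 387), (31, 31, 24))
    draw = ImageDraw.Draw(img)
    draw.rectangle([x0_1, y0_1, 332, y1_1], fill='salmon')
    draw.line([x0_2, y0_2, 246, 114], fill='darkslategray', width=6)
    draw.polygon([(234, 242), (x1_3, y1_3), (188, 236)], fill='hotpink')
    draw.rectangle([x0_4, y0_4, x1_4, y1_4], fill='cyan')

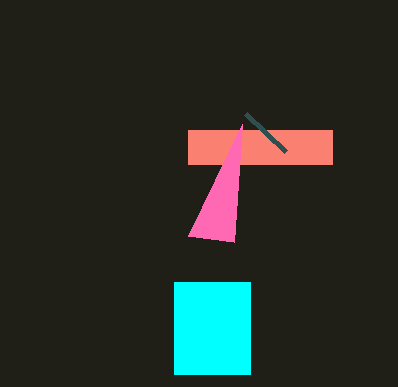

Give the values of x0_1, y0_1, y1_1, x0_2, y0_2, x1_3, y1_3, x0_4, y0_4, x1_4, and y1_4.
x0_1 = 188
y0_1 = 130
y1_1 = 164
x0_2 = 286
y0_2 = 152
x1_3 = 242
y1_3 = 124
x0_4 = 174
y0_4 = 282
x1_4 = 250
y1_4 = 374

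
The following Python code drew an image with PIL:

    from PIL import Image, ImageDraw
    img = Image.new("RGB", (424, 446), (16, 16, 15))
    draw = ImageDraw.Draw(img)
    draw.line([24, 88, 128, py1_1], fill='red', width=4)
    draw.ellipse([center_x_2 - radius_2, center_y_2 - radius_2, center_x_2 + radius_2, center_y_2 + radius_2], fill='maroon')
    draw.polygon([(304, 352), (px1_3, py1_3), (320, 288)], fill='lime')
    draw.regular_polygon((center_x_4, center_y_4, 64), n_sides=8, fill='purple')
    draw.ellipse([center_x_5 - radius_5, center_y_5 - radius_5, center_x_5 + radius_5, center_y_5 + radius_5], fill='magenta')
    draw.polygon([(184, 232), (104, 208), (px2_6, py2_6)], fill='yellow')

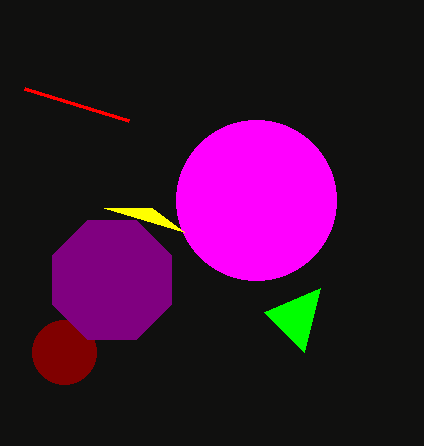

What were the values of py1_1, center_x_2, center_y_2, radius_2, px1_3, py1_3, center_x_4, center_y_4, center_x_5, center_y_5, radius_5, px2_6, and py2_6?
py1_1 = 120, center_x_2 = 64, center_y_2 = 352, radius_2 = 32, px1_3 = 264, py1_3 = 312, center_x_4 = 112, center_y_4 = 280, center_x_5 = 256, center_y_5 = 200, radius_5 = 80, px2_6 = 152, py2_6 = 208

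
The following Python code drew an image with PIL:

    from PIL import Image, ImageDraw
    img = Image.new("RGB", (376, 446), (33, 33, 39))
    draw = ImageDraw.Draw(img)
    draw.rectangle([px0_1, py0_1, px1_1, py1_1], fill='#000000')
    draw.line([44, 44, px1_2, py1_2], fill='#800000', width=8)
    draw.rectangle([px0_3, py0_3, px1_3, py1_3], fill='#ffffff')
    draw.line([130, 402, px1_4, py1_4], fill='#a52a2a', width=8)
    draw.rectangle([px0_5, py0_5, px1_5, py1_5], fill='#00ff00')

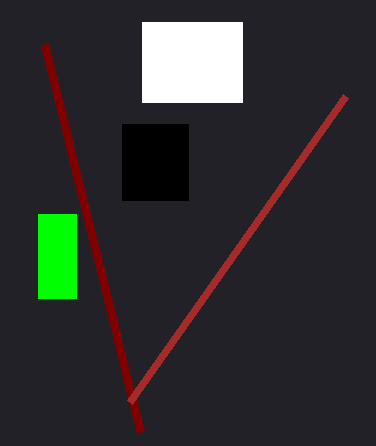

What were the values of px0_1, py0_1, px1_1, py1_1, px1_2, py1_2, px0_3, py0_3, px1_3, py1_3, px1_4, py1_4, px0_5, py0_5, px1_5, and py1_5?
px0_1 = 122
py0_1 = 124
px1_1 = 188
py1_1 = 200
px1_2 = 140
py1_2 = 432
px0_3 = 142
py0_3 = 22
px1_3 = 242
py1_3 = 102
px1_4 = 346
py1_4 = 96
px0_5 = 38
py0_5 = 214
px1_5 = 76
py1_5 = 298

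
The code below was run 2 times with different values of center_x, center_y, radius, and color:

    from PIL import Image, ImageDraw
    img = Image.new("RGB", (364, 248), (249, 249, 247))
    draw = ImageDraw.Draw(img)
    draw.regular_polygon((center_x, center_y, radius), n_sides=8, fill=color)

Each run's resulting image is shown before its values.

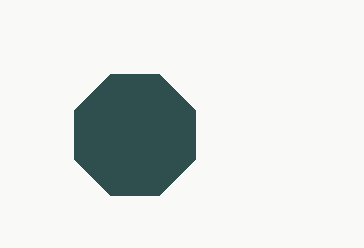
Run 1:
center_x = 135
center_y = 135
radius = 65
color = 'darkslategray'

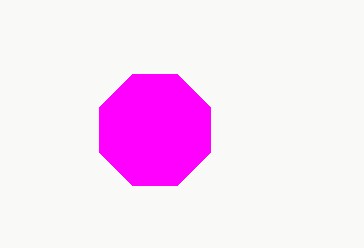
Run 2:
center_x = 155
center_y = 130
radius = 60
color = 'magenta'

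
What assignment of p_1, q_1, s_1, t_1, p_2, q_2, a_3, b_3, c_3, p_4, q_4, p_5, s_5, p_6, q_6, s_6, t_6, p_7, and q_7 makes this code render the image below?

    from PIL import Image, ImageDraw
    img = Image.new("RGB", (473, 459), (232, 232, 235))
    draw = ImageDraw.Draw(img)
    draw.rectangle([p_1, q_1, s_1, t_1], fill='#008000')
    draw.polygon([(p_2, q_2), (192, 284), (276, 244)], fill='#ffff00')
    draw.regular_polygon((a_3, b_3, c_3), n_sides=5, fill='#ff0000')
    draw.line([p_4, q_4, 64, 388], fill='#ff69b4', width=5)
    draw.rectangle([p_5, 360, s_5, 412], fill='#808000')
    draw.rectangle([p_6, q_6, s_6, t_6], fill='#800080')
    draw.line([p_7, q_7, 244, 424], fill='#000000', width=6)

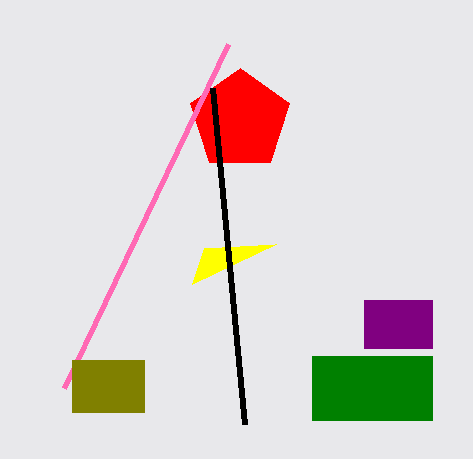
p_1 = 312; q_1 = 356; s_1 = 432; t_1 = 420; p_2 = 204; q_2 = 248; a_3 = 240; b_3 = 120; c_3 = 52; p_4 = 228; q_4 = 44; p_5 = 72; s_5 = 144; p_6 = 364; q_6 = 300; s_6 = 432; t_6 = 348; p_7 = 212; q_7 = 88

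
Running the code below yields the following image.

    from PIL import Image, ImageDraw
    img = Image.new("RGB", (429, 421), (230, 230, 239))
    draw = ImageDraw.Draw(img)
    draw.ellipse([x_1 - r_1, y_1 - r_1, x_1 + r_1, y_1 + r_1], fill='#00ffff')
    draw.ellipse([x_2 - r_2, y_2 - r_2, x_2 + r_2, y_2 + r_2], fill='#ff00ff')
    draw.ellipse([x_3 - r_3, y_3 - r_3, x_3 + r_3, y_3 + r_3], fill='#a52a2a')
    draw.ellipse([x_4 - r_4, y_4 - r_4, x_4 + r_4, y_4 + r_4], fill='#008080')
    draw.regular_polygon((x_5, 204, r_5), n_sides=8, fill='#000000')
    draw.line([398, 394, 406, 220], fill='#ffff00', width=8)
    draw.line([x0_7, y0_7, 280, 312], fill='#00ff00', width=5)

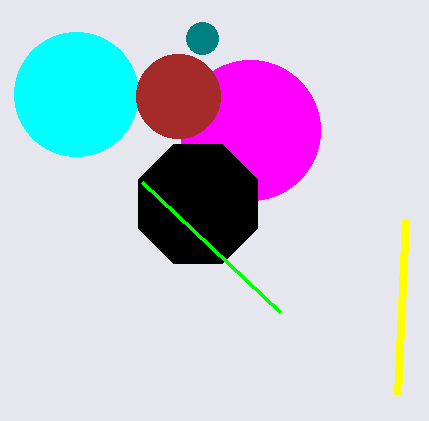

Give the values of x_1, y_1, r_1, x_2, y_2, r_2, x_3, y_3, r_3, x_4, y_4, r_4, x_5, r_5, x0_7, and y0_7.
x_1 = 76
y_1 = 94
r_1 = 62
x_2 = 250
y_2 = 130
r_2 = 70
x_3 = 178
y_3 = 96
r_3 = 42
x_4 = 202
y_4 = 38
r_4 = 16
x_5 = 198
r_5 = 64
x0_7 = 142
y0_7 = 182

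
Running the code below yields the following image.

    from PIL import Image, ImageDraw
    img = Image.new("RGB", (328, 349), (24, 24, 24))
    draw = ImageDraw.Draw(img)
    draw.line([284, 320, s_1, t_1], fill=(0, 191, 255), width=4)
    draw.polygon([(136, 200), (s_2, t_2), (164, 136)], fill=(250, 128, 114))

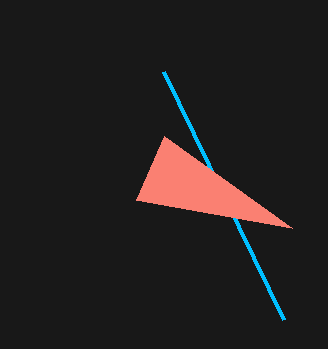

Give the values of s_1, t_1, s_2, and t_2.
s_1 = 164, t_1 = 72, s_2 = 292, t_2 = 228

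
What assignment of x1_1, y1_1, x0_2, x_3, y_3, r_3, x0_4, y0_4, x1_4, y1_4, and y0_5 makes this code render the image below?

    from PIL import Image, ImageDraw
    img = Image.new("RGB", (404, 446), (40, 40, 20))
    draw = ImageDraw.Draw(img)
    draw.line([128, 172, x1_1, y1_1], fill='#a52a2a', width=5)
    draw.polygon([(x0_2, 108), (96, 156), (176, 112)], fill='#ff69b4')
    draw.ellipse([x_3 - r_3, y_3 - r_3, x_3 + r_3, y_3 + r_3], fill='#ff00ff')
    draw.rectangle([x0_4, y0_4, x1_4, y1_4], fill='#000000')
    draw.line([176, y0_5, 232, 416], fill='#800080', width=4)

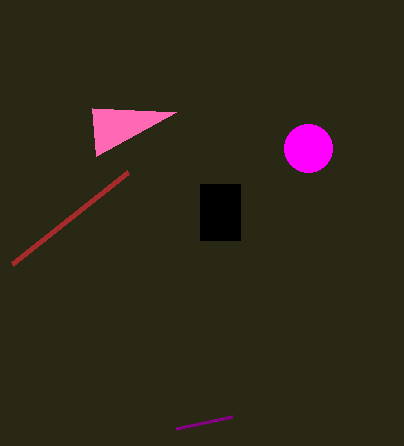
x1_1 = 12, y1_1 = 264, x0_2 = 92, x_3 = 308, y_3 = 148, r_3 = 24, x0_4 = 200, y0_4 = 184, x1_4 = 240, y1_4 = 240, y0_5 = 428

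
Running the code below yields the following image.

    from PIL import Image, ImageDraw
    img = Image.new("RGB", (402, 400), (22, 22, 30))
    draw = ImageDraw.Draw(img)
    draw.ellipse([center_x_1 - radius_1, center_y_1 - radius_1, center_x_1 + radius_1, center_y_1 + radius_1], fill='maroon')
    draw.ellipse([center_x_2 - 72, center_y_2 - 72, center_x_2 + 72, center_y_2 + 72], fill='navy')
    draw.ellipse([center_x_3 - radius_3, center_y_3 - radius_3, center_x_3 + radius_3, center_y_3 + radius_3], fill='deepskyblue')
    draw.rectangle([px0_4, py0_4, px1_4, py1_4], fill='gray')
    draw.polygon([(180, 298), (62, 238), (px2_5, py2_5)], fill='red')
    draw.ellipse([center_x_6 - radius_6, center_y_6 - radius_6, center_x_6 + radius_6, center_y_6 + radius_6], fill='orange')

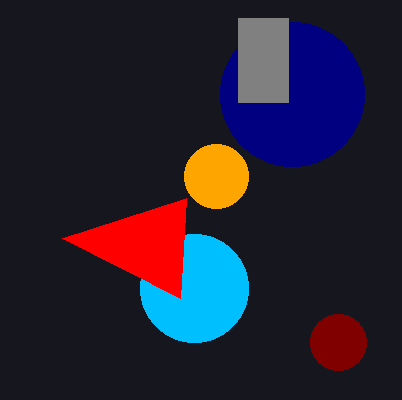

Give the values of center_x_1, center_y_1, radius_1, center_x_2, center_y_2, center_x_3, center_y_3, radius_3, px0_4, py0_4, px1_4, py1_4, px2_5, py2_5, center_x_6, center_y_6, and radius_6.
center_x_1 = 338; center_y_1 = 342; radius_1 = 28; center_x_2 = 292; center_y_2 = 94; center_x_3 = 194; center_y_3 = 288; radius_3 = 54; px0_4 = 238; py0_4 = 18; px1_4 = 288; py1_4 = 102; px2_5 = 186; py2_5 = 198; center_x_6 = 216; center_y_6 = 176; radius_6 = 32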